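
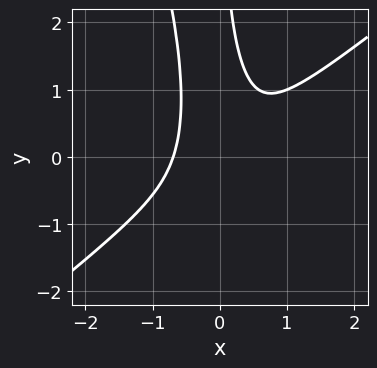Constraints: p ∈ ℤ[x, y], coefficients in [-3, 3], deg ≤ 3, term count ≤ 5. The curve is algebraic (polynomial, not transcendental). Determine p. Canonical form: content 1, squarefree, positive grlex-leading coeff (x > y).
1. The degree is 3 — a generic line meets the curve in up to 3 points.
2. Checking where it meets the axes: the curve avoids every integer y-axis point in the box.
3. Matching integer coefficients to the picture gives p.

3*x^3 - 3*x^2*y - x*y^2 + 1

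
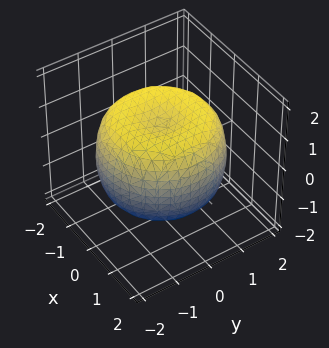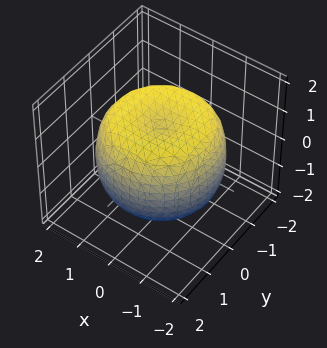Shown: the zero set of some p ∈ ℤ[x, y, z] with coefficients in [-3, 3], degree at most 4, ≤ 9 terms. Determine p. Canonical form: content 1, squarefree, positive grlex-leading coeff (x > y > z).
x^4 + 2*x^2*y^2 + y^4 - 2*x^2 - 2*y^2 + 2*z^2 - 2

First, the degree is 4 — the shape is more complex than any degree-3 surface.
Next, symmetries: rotational symmetry about the z-axis ⇒ p depends on x, y only through x² + y².
Then, from the axis intercepts and sections: a circular section at z = 0 has radius between 1 and 2; the z-axis gridline crossings are at z ∈ {-1, 1}.
Finally, solving for integer coefficients yields p as stated.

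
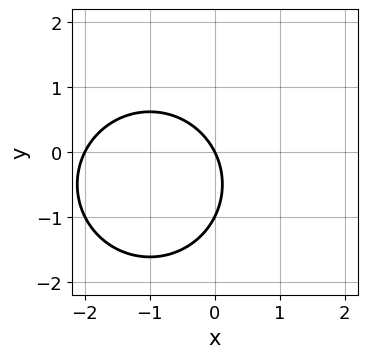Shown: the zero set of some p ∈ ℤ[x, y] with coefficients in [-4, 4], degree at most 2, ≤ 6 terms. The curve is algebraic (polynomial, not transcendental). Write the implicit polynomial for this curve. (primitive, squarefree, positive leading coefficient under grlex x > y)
x^2 + y^2 + 2*x + y

First, the degree is 2 — a generic line meets the curve in up to 2 points.
Next, reading off the gridlines: among the integer gridlines, it crosses the x-axis at x ∈ {-2, 0}; among the integer gridlines, it crosses the y-axis at y ∈ {-1, 0}.
Finally, these observations pin down the coefficients.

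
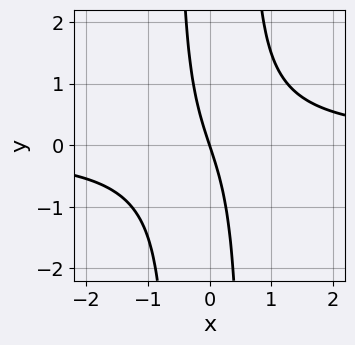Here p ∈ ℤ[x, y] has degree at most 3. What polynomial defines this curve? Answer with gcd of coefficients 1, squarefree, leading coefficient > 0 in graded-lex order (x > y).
3*x^2*y - 3*x - y

First, degree: a generic line meets the curve in up to 3 points, so deg p = 3.
Next, reading off the gridlines: it meets the x-axis at x = 0 (among the integer gridlines); it crosses the y-axis at the gridline y = 0.
Finally, putting this together gives p.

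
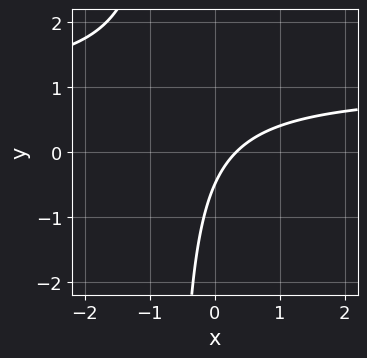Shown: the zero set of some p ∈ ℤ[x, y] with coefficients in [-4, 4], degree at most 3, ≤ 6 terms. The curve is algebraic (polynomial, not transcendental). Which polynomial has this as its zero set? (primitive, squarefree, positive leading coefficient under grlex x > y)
3*x*y - 3*x + 2*y + 1

1. The degree is 2 — a generic line meets the curve in up to 2 points.
2. Putting this together gives p.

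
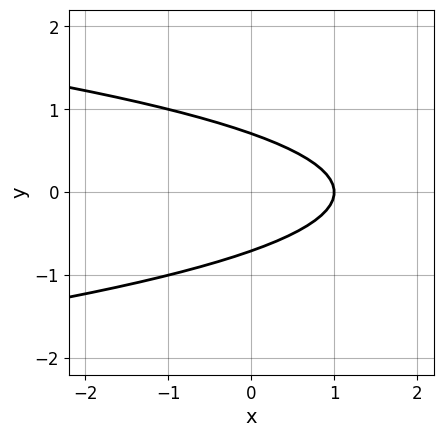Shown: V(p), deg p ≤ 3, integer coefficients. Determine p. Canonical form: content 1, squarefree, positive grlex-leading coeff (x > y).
2*y^2 + x - 1

(a) The degree is 2 — no degree-1 curve has this shape.
(b) Symmetries: mirror symmetry y ↦ −y ⇒ only even powers of y.
(c) Reading off the gridlines: one x-axis crossing is at x = 1.
(d) Fitting integer coefficients to these (and the overall shape) gives p.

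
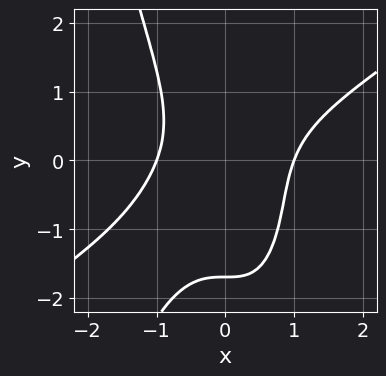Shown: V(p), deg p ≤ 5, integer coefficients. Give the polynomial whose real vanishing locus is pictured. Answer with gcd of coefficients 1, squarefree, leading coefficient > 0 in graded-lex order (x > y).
(a) The degree is 4 — the shape is more complex than any degree-3 curve.
(b) Reading off the gridlines: the x-axis gridline crossings are at x ∈ {-1, 1}.
(c) Matching integer coefficients to the picture gives p.

2*x^4 - 3*x^3*y - y^3 - y^2 - 2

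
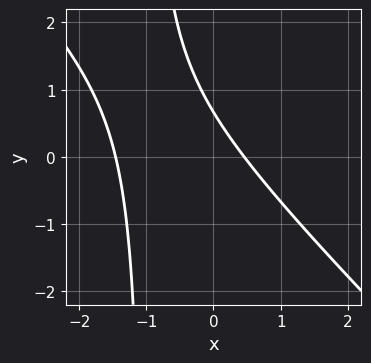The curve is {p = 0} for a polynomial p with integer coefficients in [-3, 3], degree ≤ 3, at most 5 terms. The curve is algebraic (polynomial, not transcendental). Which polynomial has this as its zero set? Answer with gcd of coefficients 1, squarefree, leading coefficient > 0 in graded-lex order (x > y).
3*x^2 + 3*x*y + 3*x + 3*y - 2

First, deg p = 2. The shape is more complex than any degree-1 curve.
Finally, matching integer coefficients to the picture gives p.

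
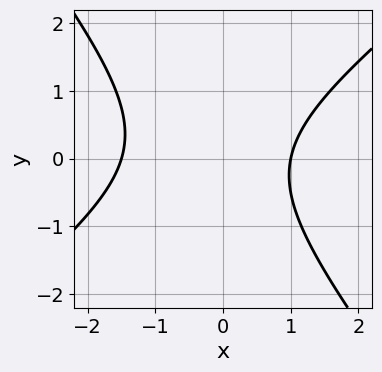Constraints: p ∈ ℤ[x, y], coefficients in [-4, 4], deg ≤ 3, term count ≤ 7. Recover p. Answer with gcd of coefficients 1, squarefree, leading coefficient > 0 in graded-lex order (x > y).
deg p = 2. No degree-1 curve has this shape.
Reading off the gridlines: it crosses the x-axis at the gridline x = 1; the curve avoids every integer y-axis point in the box.
Fitting integer coefficients to these (and the overall shape) gives p.

2*x^2 - x*y - 2*y^2 + x - 3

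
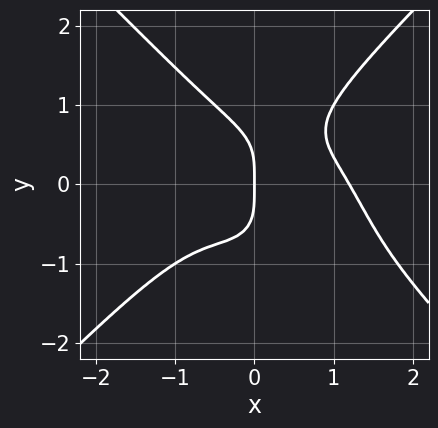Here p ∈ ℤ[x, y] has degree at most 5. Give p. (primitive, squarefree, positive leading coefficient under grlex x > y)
1. The degree is 4 — a generic line meets the curve in up to 4 points.
2. From the visible intercepts: it crosses the y-axis at the gridline y = 0; it meets the x-axis at x = 0 (among the integer gridlines).
3. Solving for integer coefficients yields p as stated.

2*x^4 - 2*y^4 - x^3 + 3*x^2*y - 2*x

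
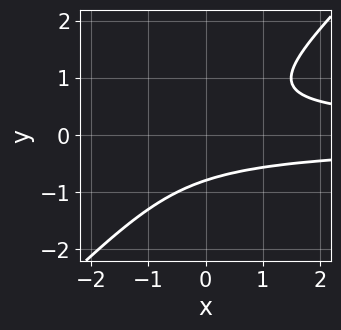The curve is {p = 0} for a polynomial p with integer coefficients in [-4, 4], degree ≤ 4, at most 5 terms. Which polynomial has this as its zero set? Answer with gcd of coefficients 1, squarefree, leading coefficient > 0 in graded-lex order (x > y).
2*x*y^2 - 2*y^3 - 1

1. Degree: no degree-2 curve has this shape, so deg p = 3.
2. From the visible intercepts: no x-intercept at any integer in the box.
3. Fitting integer coefficients to these (and the overall shape) gives p.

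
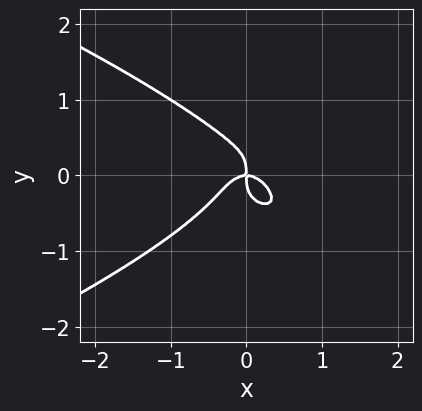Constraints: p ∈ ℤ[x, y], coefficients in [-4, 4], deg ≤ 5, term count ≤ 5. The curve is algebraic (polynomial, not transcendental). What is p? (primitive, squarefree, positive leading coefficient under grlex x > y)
3*y^4 + 2*x^3 + x*y

1. The degree is 4 — no degree-3 curve has this shape.
2. Against the integer gridlines: it crosses the y-axis at the gridline y = 0; one x-axis crossing is at x = 0.
3. Solving for integer coefficients yields p as stated.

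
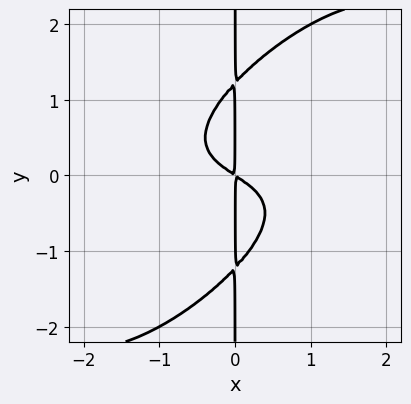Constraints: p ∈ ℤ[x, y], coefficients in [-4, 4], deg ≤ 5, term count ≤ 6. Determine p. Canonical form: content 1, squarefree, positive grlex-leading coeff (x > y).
1. Degree: the shape is more complex than any degree-3 curve, so deg p = 4.
2. Observable constraints: every point of the y-axis in the box is on the curve.
3. Solving for integer coefficients yields p as stated.

2*x^3*y - 3*x^2*y^2 + 2*x*y^3 - 2*x^2 - 3*x*y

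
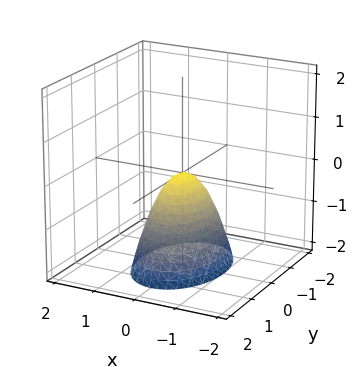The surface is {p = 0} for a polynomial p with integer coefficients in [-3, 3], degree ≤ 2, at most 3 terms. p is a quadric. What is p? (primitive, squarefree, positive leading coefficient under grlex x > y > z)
2*x^2 + y^2 + z

First, deg p = 2. A single bowl opening along one axis; a quadric.
Next, symmetries: it's symmetric under x → −x, forcing even powers of x; it's symmetric under y → −y, forcing even powers of y.
Next, reading off the gridlines: it meets the z-axis at z = 0 (among the integer gridlines); one y-axis crossing is at y = 0.
Finally, matching integer coefficients to the picture gives p.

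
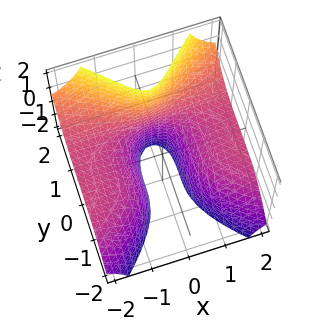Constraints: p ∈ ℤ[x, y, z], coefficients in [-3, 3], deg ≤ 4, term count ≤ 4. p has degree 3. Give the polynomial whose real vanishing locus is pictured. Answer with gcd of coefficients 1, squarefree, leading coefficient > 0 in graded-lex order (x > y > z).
2*x^2*z - y^3 + 1

Degree: a generic line meets the surface in up to 3 points, so deg p = 3.
Observable constraints: the surface avoids every integer x-axis point in the box; one y-axis crossing is at y = 1.
The integer polynomial consistent with all of this is the stated p.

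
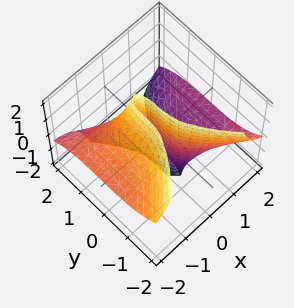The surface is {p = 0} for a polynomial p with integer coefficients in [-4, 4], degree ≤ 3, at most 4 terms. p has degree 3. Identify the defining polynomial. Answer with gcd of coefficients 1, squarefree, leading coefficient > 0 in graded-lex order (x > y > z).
(a) The degree is 3 — a generic line meets the surface in up to 3 points.
(b) Against the integer gridlines: every point of the z-axis in the box is on the surface; one y-axis crossing is at y = 0; one x-axis crossing is at x = 0.
(c) Solving for integer coefficients yields p as stated.

3*x^2*z + y^3 + 3*x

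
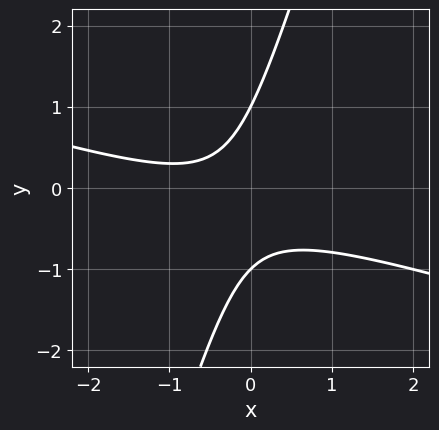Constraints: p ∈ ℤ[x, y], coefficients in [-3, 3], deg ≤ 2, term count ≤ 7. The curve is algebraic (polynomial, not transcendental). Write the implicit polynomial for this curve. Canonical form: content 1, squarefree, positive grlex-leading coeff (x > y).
x^2 + 3*x*y - y^2 + x + 1

1. Degree: no degree-1 curve has this shape, so deg p = 2.
2. Observable constraints: it misses every integer gridline on the x-axis; the y-axis gridline crossings are at y ∈ {-1, 1}.
3. Assembling these constraints gives the stated polynomial.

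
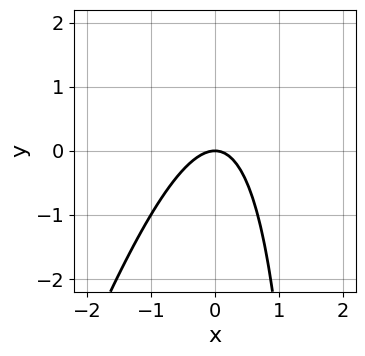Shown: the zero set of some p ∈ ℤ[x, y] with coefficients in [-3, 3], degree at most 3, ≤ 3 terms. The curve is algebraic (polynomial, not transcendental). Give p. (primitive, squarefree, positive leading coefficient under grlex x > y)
3*x^2 - x*y + 2*y

First, deg p = 2. No degree-1 curve has this shape.
Next, against the integer gridlines: it meets the x-axis at x = 0 (among the integer gridlines); it meets the y-axis at y = 0 (among the integer gridlines).
Finally, these observations pin down the coefficients.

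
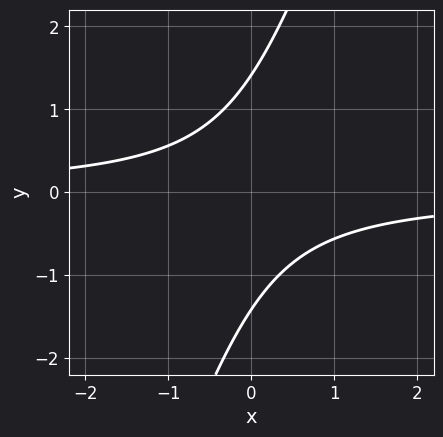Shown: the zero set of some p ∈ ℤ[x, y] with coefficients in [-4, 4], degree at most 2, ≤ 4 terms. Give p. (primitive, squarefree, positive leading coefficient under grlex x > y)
3*x*y - y^2 + 2

First, degree: no degree-1 curve has this shape, so deg p = 2.
Next, against the integer gridlines: the curve avoids every integer x-axis point in the box.
Finally, fitting integer coefficients to these (and the overall shape) gives p.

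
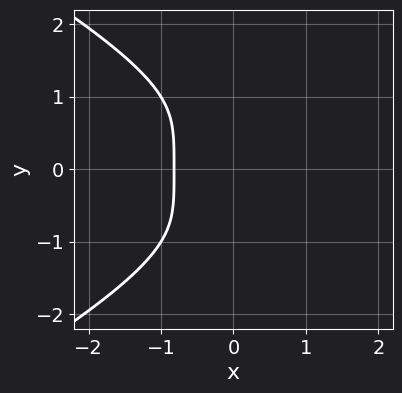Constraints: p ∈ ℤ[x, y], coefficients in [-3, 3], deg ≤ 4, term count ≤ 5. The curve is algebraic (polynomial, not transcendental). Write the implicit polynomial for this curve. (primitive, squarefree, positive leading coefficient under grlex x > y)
2*y^4 + 3*x^3 - 2*x^2 + 3

The degree is 4 — the shape is more complex than any degree-3 curve.
Symmetries: it's symmetric under y → −y, forcing even powers of y.
From the axis intercepts and sections: it misses every integer gridline on the y-axis.
Together with the visible shape, these determine p as stated.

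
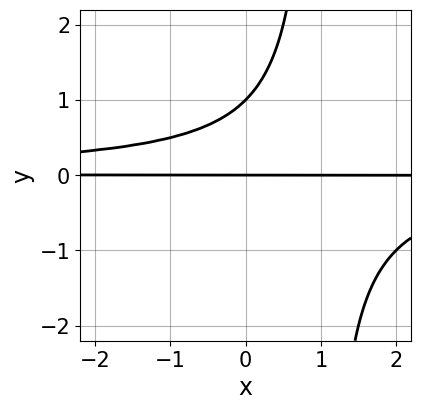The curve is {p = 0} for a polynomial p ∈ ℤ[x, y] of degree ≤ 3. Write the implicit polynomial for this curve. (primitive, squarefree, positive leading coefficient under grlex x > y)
x*y^2 - y^2 + y

deg p = 3.
Reading off the gridlines: every point of the x-axis in the box is on the curve; among the integer gridlines, it crosses the y-axis at y ∈ {0, 1}.
Fitting integer coefficients to these (and the overall shape) gives p.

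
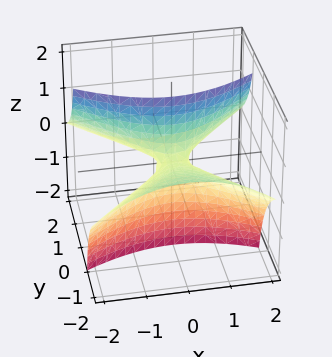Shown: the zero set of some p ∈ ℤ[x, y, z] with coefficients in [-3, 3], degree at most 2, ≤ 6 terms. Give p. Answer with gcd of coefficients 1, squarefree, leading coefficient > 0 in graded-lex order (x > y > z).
(a) Degree: no degree-1 surface has this shape, so deg p = 2.
(b) Reading off the gridlines: it meets the x-axis at x = 0 (among the integer gridlines); it meets the z-axis at z = 0 (among the integer gridlines).
(c) These observations pin down the coefficients.

x^2 - y^2 - 3*y*z - z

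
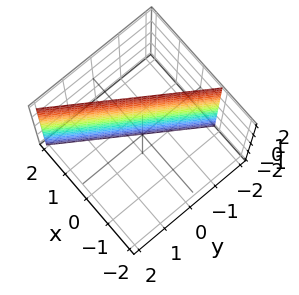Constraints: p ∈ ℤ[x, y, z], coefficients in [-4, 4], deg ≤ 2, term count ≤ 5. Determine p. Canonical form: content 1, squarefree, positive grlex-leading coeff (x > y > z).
3*x - 2*y - 2

(a) deg p = 1. The surface is flat (a plane).
(b) From the visible intercepts: it meets the y-axis at y = -1 (among the integer gridlines); no z-intercept at any integer in the box.
(c) The integer polynomial consistent with all of this is the stated p.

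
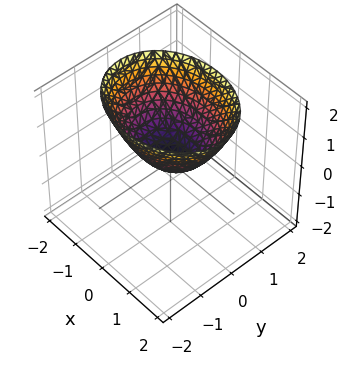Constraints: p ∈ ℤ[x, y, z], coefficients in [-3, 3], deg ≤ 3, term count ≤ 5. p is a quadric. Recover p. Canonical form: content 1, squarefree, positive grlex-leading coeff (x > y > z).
(a) The degree is 2 — a paraboloid; a quadric.
(b) Symmetries: mirror symmetry y ↦ −y ⇒ only even powers of y; the x ↦ −x reflection is a symmetry, so x appears only in even powers.
(c) Checking where it meets the axes: one x-axis crossing is at x = 0; it crosses the z-axis at the gridline z = 0; one y-axis crossing is at y = 0.
(d) Solving for integer coefficients yields p as stated.

2*x^2 + 3*y^2 - 3*z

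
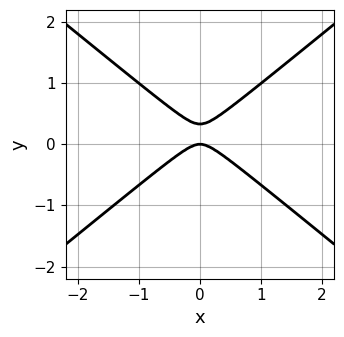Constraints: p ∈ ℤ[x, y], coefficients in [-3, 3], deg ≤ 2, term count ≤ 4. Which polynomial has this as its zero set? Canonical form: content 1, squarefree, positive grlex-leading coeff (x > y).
2*x^2 - 3*y^2 + y

Degree: a generic line meets the curve in up to 2 points, so deg p = 2.
Symmetries: the x ↦ −x reflection is a symmetry, so x appears only in even powers.
From the visible intercepts: it meets the y-axis at y = 0 (among the integer gridlines); it crosses the x-axis at the gridline x = 0.
Together with the visible shape, these determine p as stated.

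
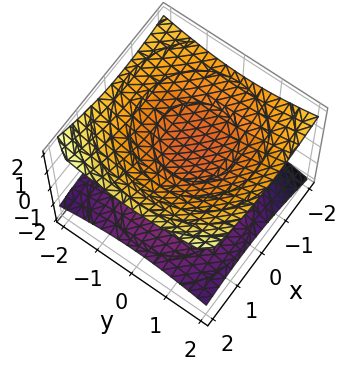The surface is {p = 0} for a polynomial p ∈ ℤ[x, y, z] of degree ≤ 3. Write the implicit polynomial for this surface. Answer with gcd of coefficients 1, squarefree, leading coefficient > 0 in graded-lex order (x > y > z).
x^2 + x*z + y^2 - 3*z^2 + 1

First, there are 2 components.
Next, the degree is 2 — a generic line meets the surface in up to 2 points.
Next, reading off the gridlines: it misses every integer gridline on the y-axis; it misses every integer gridline on the x-axis.
Finally, putting this together gives p.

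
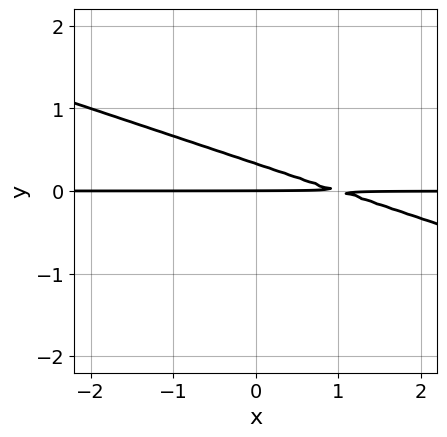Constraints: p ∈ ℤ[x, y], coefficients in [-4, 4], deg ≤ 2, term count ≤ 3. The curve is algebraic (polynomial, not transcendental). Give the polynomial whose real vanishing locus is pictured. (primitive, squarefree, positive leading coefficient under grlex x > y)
deg p = 2.
Checking where it meets the axes: one y-axis crossing is at y = 0; every point of the x-axis in the box is on the curve.
Putting this together gives p.

x*y + 3*y^2 - y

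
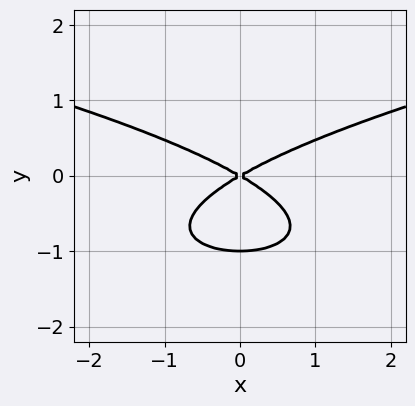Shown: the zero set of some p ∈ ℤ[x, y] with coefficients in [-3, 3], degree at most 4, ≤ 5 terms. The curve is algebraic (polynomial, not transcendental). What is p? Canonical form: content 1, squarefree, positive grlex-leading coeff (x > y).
The degree is 3 — no degree-2 curve has this shape.
Symmetries: the x ↦ −x reflection is a symmetry, so x appears only in even powers.
Checking where it meets the axes: one x-axis crossing is at x = 0; among the integer gridlines, it crosses the y-axis at y ∈ {-1, 0}.
These observations pin down the coefficients.

3*y^3 - x^2 + 3*y^2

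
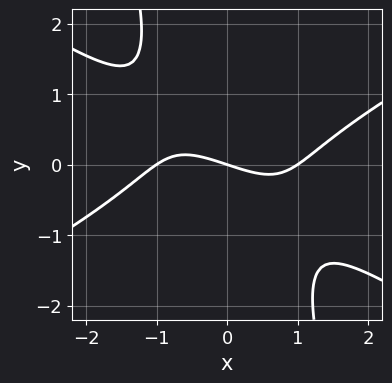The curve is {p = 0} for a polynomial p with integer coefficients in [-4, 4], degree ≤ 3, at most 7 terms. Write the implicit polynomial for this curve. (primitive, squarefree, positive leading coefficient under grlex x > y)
x^3 - 3*x*y^2 - y^3 - x - 3*y

1. deg p = 3.
2. Observable constraints: it meets the y-axis at y = 0 (among the integer gridlines); the x-axis gridline crossings are at x ∈ {-1, 0, 1}.
3. The integer polynomial consistent with all of this is the stated p.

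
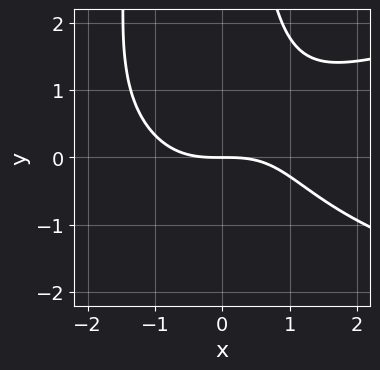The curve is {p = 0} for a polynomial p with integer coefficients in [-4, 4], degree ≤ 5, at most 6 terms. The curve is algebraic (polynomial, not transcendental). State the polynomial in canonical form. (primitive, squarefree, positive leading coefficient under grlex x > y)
x^2*y^2 - x^3 + x*y^2 - 3*y

1. deg p = 4.
2. Observable constraints: it meets the y-axis at y = 0 (among the integer gridlines); one x-axis crossing is at x = 0.
3. The integer polynomial consistent with all of this is the stated p.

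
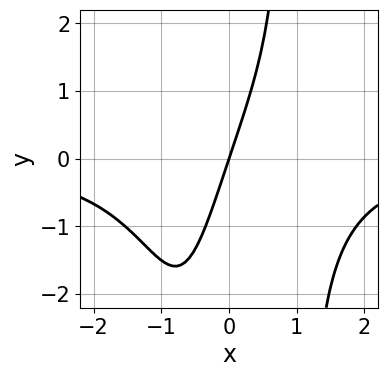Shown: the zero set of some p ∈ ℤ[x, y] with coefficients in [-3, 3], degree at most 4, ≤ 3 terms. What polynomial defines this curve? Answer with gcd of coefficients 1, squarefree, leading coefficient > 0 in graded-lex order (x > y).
x^3*y + 3*x - y

1. The degree is 4 — no degree-3 curve has this shape.
2. From the visible intercepts: it meets the y-axis at y = 0 (among the integer gridlines); one x-axis crossing is at x = 0.
3. Assembling these constraints gives the stated polynomial.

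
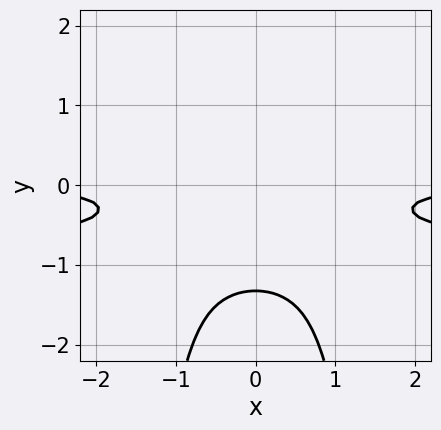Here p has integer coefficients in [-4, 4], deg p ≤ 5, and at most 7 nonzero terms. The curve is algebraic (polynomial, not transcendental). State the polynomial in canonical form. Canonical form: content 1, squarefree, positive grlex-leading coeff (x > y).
1. deg p = 4. A generic line meets the curve in up to 4 points.
2. Symmetries: it's symmetric under x → −x, forcing even powers of x.
3. Checking where it meets the axes: it misses every integer gridline on the x-axis.
4. The integer polynomial consistent with all of this is the stated p.

3*x^2*y^2 + 2*x^2*y + y^3 - y + 1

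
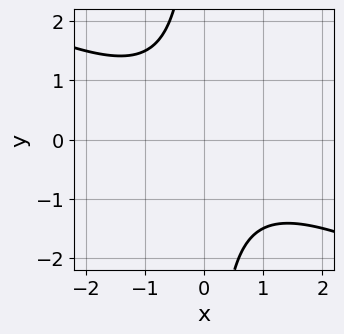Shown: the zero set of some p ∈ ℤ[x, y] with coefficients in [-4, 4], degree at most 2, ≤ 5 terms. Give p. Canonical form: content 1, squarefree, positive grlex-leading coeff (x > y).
x^2 + 2*x*y + 2

1. Degree: no degree-1 curve has this shape, so deg p = 2.
2. From the visible intercepts: the curve avoids every integer x-axis point in the box; it misses every integer gridline on the y-axis.
3. The integer polynomial consistent with all of this is the stated p.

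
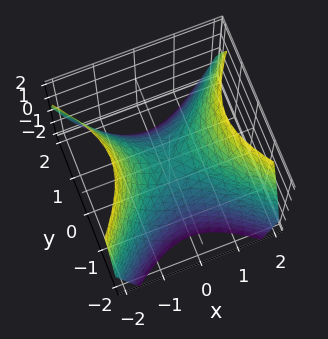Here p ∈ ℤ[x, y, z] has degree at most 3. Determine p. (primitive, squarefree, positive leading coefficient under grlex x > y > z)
Degree: a saddle surface; a quadric, so deg p = 2.
Symmetries: mirror symmetry y ↦ −y ⇒ only even powers of y; it's symmetric under x → −x, forcing even powers of x.
Checking where it meets the axes: it crosses the y-axis at the gridline y = 0; it meets the x-axis at x = 0 (among the integer gridlines).
Assembling these constraints gives the stated polynomial.

x^2 - y^2 - z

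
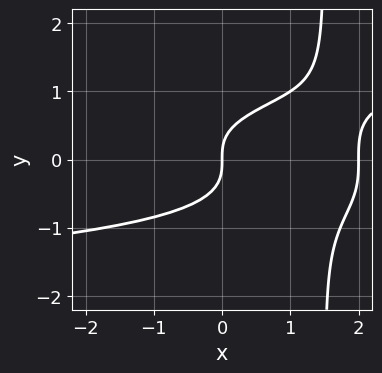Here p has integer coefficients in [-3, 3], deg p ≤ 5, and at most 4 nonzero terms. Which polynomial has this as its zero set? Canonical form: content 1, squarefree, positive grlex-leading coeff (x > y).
First, the degree is 4 — no degree-3 curve has this shape.
Then, checking where it meets the axes: it crosses the y-axis at the gridline y = 0; among the integer gridlines, it crosses the x-axis at x ∈ {0, 2}.
Finally, these observations pin down the coefficients.

2*x*y^3 - 3*y^3 - x^2 + 2*x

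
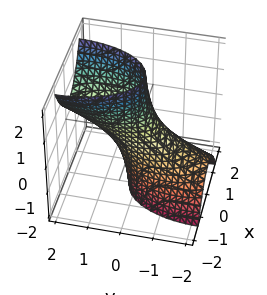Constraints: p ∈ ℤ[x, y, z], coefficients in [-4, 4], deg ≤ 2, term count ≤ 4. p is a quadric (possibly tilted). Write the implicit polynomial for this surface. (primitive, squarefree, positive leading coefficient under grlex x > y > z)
3*x^2 + y^2 - 2*y*z - 1

First, the degree is 2 — the shape is more complex than any degree-1 surface.
Next, from the visible intercepts: the y-axis gridline crossings are at y ∈ {-1, 1}; no z-intercept at any integer in the box.
Finally, the integer polynomial consistent with all of this is the stated p.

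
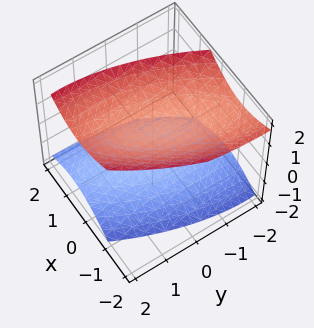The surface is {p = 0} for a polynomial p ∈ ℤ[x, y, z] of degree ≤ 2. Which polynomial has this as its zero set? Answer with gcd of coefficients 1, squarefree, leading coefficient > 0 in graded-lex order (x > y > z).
3*x^2 - 2*x*y + x*z + y^2 - 3*z^2 + 3

The picture has 2 separate pieces.
Degree: no degree-1 surface has this shape, so deg p = 2.
Reading off the gridlines: the z-axis gridline crossings are at z ∈ {-1, 1}; the surface avoids every integer y-axis point in the box.
Matching integer coefficients to the picture gives p.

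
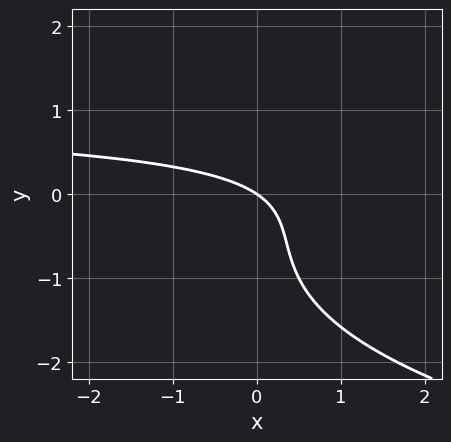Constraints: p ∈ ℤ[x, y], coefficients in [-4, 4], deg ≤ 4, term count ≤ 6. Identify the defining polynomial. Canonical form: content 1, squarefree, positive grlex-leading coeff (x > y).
First, deg p = 3. A generic line meets the curve in up to 3 points.
Then, reading off the gridlines: it meets the x-axis at x = 0 (among the integer gridlines); it crosses the y-axis at the gridline y = 0.
Finally, matching integer coefficients to the picture gives p.

2*y^3 - 2*x*y + 3*y^2 + 2*x + 3*y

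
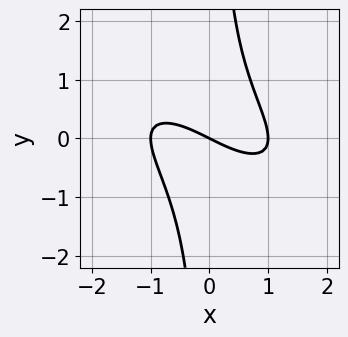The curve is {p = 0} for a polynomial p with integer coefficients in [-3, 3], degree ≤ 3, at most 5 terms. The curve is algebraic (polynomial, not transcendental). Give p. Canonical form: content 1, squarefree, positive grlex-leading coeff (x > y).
(a) deg p = 3. No degree-2 curve has this shape.
(b) Observable constraints: it crosses the y-axis at the gridline y = 0; among the integer gridlines, it crosses the x-axis at x ∈ {-1, 0, 1}.
(c) Putting this together gives p.

x^3 + 2*x^2*y + 2*x*y^2 - x - 2*y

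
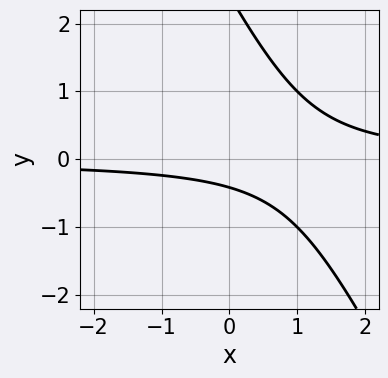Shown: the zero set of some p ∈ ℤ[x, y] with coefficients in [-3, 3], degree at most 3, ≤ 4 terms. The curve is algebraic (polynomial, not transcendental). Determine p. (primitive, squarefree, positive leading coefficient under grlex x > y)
(a) Degree: a generic line meets the curve in up to 2 points, so deg p = 2.
(b) Against the integer gridlines: the curve avoids every integer x-axis point in the box.
(c) The integer polynomial consistent with all of this is the stated p.

2*x*y + y^2 - 2*y - 1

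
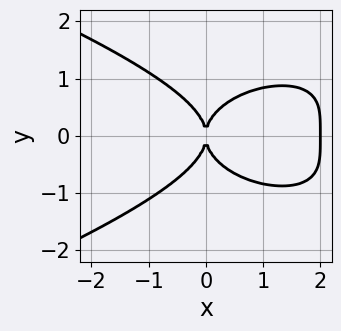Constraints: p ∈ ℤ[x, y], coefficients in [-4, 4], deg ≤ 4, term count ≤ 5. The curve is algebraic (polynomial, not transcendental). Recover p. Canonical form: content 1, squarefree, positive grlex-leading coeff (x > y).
Degree: the shape is more complex than any degree-3 curve, so deg p = 4.
Symmetries: the y ↦ −y reflection is a symmetry, so y appears only in even powers.
From the axis intercepts and sections: among the integer gridlines, it crosses the x-axis at x ∈ {0, 2}; one y-axis crossing is at y = 0.
These observations pin down the coefficients.

2*y^4 + x^3 - 2*x^2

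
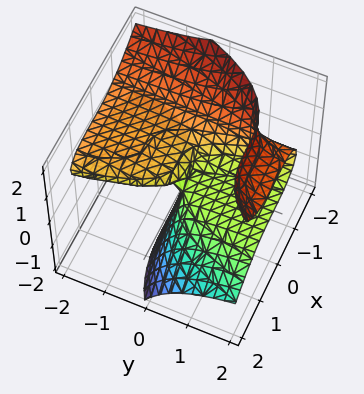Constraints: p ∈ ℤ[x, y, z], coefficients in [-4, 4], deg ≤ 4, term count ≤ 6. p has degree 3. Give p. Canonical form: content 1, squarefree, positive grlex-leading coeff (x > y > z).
First, the degree is 3 — the shape is more complex than any degree-2 surface.
Next, from the visible intercepts: every point of the y-axis in the box is on the surface; one x-axis crossing is at x = 0; one z-axis crossing is at z = 0.
Finally, fitting integer coefficients to these (and the overall shape) gives p.

x^3 - 3*y*z^2 + z^3 + 3*y*z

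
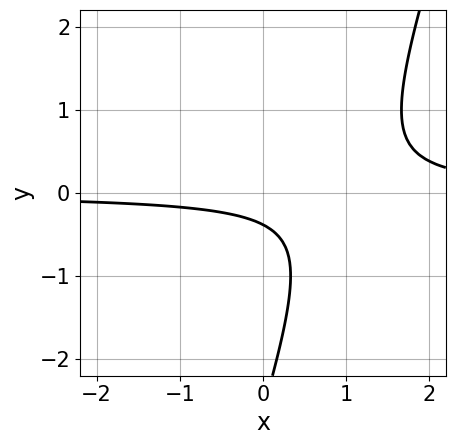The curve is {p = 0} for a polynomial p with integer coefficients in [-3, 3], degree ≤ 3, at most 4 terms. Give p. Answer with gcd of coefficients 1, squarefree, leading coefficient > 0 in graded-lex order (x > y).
3*x*y - y^2 - 3*y - 1

1. The degree is 2 — no degree-1 curve has this shape.
2. Checking where it meets the axes: the curve avoids every integer x-axis point in the box.
3. Solving for integer coefficients yields p as stated.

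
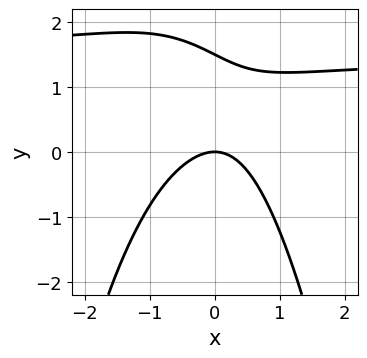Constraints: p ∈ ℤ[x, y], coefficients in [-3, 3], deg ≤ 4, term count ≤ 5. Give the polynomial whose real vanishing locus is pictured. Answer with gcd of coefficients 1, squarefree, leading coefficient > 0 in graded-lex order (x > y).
Degree: a generic line meets the curve in up to 3 points, so deg p = 3.
Checking where it meets the axes: it crosses the y-axis at the gridline y = 0; it meets the x-axis at x = 0 (among the integer gridlines).
Solving for integer coefficients yields p as stated.

2*x^2*y - 3*x^2 + x*y + 2*y^2 - 3*y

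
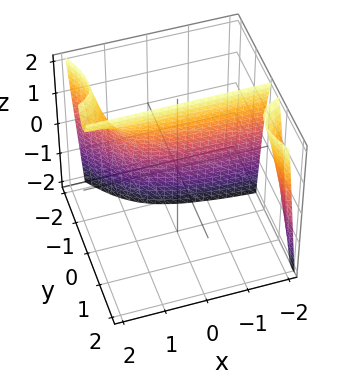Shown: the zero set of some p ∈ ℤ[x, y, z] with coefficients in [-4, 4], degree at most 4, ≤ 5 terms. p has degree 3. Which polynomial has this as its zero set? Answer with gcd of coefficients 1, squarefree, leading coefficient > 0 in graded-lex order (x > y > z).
1. The picture has 2 separate pieces.
2. The degree is 3 — no degree-2 surface has this shape.
3. Observable constraints: it crosses the z-axis at the gridline z = 2; it misses every integer gridline on the x-axis.
4. These observations pin down the coefficients.

3*x*y^2 + 2*y^3 + 3*y - z + 2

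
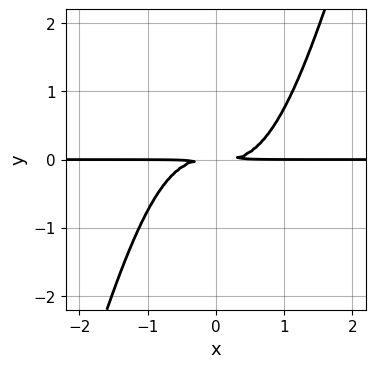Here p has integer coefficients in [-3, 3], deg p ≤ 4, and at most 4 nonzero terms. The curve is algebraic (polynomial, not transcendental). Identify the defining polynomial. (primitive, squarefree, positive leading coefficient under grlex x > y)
First, deg p = 4. The shape is more complex than any degree-3 curve.
Then, observable constraints: every point of the x-axis in the box is on the curve.
Finally, together with the visible shape, these determine p as stated.

3*x^3*y - x^2*y^2 - 3*y^2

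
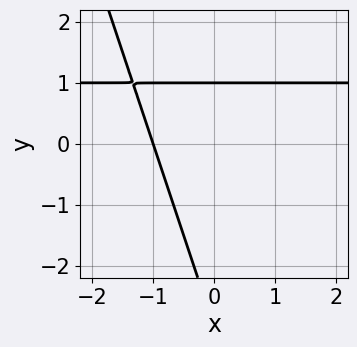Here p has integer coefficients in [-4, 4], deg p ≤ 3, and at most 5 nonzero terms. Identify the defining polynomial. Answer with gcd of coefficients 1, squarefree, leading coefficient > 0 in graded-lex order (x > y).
3*x*y + y^2 - 3*x + 2*y - 3

First, the degree is 2 — a generic line meets the curve in up to 2 points.
Next, from the axis intercepts and sections: one x-axis crossing is at x = -1; it crosses the y-axis at the gridline y = 1.
Finally, these observations pin down the coefficients.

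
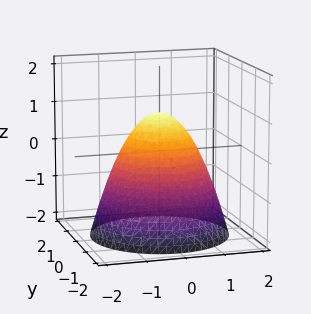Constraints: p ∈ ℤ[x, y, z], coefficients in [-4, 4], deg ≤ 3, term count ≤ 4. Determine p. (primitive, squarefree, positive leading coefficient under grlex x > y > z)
First, deg p = 2. The shape is more complex than any degree-1 surface.
Next, symmetry: every cross-section ⟂ z is a circle, so x, y appear only via x² + y².
Then, observable constraints: it meets the z-axis at z = 1 (among the integer gridlines); among the integer gridlines, it crosses the y-axis at y ∈ {-1, 1}; a circular section at z = -1 has radius between 1 and 2; the x-axis gridline crossings are at x ∈ {-1, 1}.
Finally, matching integer coefficients to the picture gives p.

x^2 + y^2 + z - 1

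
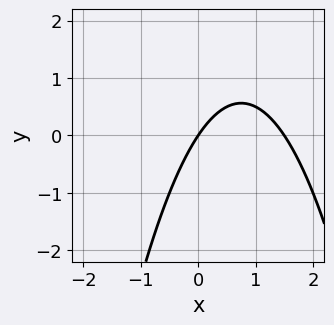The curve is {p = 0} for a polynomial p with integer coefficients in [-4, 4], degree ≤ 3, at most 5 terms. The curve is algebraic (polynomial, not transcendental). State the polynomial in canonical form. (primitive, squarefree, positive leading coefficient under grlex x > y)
(a) deg p = 2. The shape is more complex than any degree-1 curve.
(b) Checking where it meets the axes: one x-axis crossing is at x = 0; it crosses the y-axis at the gridline y = 0.
(c) Matching integer coefficients to the picture gives p.

2*x^2 - 3*x + 2*y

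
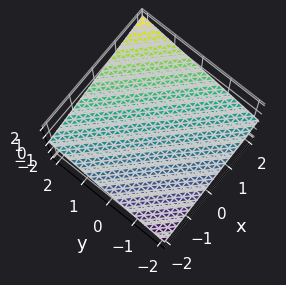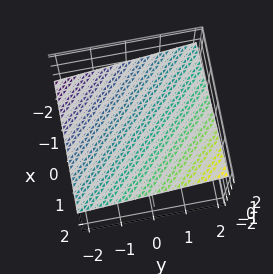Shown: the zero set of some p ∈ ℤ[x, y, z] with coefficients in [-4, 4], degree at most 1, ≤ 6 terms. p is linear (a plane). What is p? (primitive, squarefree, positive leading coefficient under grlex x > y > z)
x + y - 3*z + 2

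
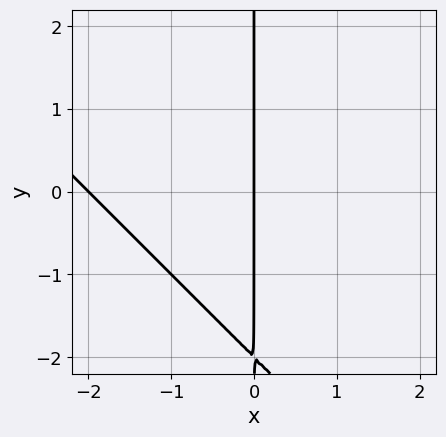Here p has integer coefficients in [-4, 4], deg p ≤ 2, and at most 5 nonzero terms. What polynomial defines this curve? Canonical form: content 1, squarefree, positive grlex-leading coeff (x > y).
x^2 + x*y + 2*x

(a) deg p = 2.
(b) From the axis intercepts and sections: every point of the y-axis in the box is on the curve; the x-axis gridline crossings are at x ∈ {-2, 0}.
(c) Putting this together gives p.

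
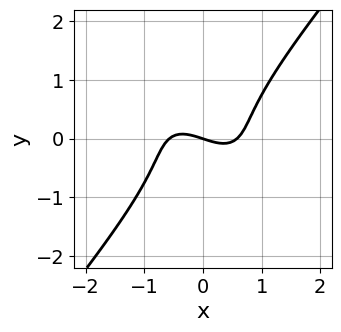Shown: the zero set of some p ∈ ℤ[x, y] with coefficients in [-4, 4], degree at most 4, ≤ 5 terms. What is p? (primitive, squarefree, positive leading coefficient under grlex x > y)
deg p = 3.
From the visible intercepts: it meets the x-axis at x = 0 (among the integer gridlines); it meets the y-axis at y = 0 (among the integer gridlines).
Fitting integer coefficients to these (and the overall shape) gives p.

3*x^3 + 2*x^2*y - 3*y^3 - x - 3*y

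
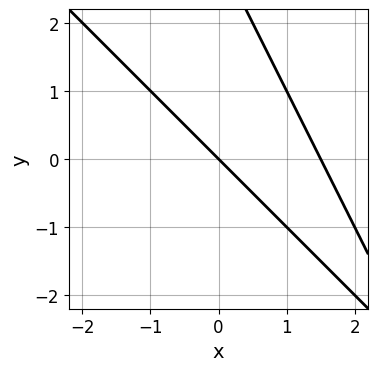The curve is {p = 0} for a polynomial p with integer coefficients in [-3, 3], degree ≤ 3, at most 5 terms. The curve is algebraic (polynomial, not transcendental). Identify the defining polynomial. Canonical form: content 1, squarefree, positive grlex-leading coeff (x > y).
1. The degree is 2 — no degree-1 curve has this shape.
2. Reading off the gridlines: it meets the y-axis at y = 0 (among the integer gridlines); one x-axis crossing is at x = 0.
3. Together with the visible shape, these determine p as stated.

2*x^2 + 3*x*y + y^2 - 3*x - 3*y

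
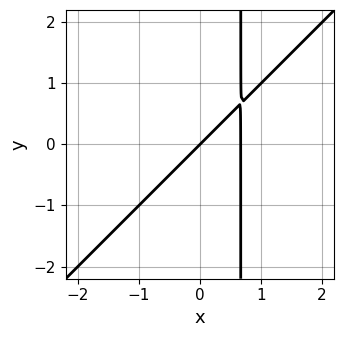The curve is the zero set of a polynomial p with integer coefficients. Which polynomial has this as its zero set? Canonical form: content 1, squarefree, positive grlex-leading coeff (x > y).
3*x^2 - 3*x*y - 2*x + 2*y

(a) The degree is 2 — a generic line meets the curve in up to 2 points.
(b) Reading off the gridlines: it crosses the y-axis at the gridline y = 0; it meets the x-axis at x = 0 (among the integer gridlines).
(c) Solving for integer coefficients yields p as stated.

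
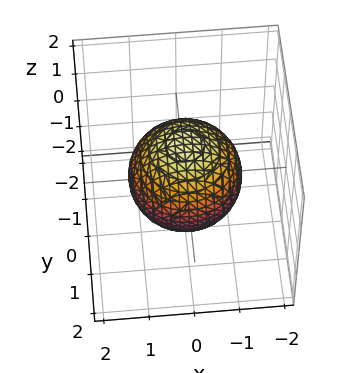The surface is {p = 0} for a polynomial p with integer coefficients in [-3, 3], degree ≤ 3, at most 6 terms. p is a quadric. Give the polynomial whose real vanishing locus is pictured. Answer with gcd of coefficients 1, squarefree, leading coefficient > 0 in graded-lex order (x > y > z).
2*x^2 + 2*y^2 + 2*z^2 - 3

First, degree: a closed, bounded, convex surface; a quadric, so deg p = 2.
Then, symmetries: the surface is invariant under rotation about z: p = q(x² + y², z); the z ↦ −z reflection is a symmetry, so z appears only in even powers.
Then, from the axis intercepts and sections: a circular section at z = -1 has radius between 0 and 1.
Finally, assembling these constraints gives the stated polynomial.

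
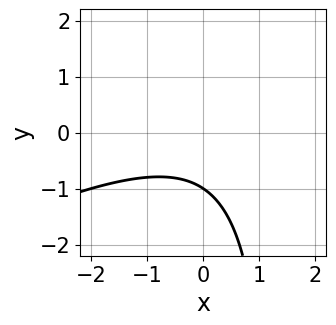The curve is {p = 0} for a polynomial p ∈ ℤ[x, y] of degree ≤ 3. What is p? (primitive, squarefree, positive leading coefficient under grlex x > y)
(a) Degree: a generic line meets the curve in up to 2 points, so deg p = 2.
(b) Against the integer gridlines: it misses every integer gridline on the x-axis; one y-axis crossing is at y = -1.
(c) Together with the visible shape, these determine p as stated.

x^2 - 2*x*y + 3*y + 3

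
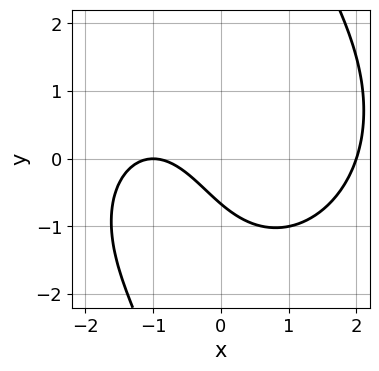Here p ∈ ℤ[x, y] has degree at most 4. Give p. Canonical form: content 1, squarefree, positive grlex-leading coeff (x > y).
x^3 + x*y^2 - 3*x - 3*y - 2

First, the degree is 3 — a generic line meets the curve in up to 3 points.
Next, checking where it meets the axes: among the integer gridlines, it crosses the x-axis at x ∈ {-1, 2}.
Finally, together with the visible shape, these determine p as stated.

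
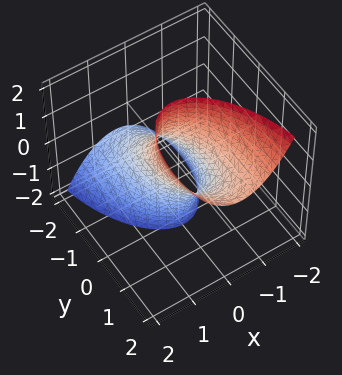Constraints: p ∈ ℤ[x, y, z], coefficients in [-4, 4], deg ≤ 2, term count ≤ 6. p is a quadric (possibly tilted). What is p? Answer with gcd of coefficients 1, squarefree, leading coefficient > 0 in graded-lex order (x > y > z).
3*x^2 + x*y + y^2 - 2*y*z - 1

(a) The degree is 2 — no degree-1 surface has this shape.
(b) Against the integer gridlines: it misses every integer gridline on the z-axis; the y-axis gridline crossings are at y ∈ {-1, 1}.
(c) These observations pin down the coefficients.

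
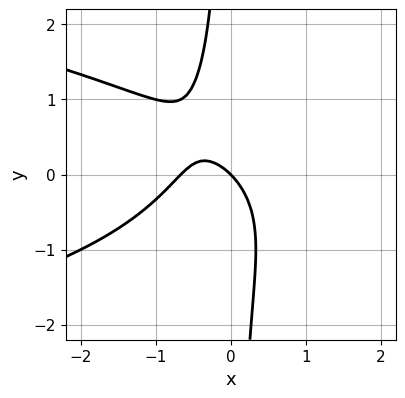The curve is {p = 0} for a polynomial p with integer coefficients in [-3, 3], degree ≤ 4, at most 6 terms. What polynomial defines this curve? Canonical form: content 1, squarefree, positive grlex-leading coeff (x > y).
(a) The degree is 3 — a generic line meets the curve in up to 3 points.
(b) Against the integer gridlines: it crosses the x-axis at the gridline x = 0; it meets the y-axis at y = 0 (among the integer gridlines).
(c) Together with the visible shape, these determine p as stated.

3*x*y^2 + 3*x^2 + 2*x + 2*y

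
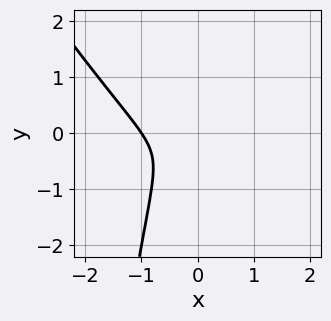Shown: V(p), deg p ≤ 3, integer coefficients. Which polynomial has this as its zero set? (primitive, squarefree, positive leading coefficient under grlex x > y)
3*x^3 + 2*x^2*y + 3*x^2 + y^2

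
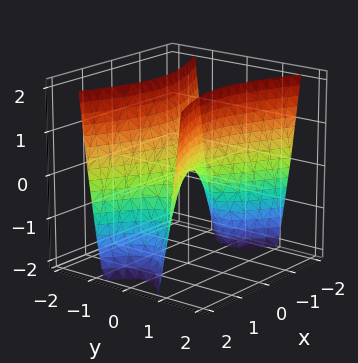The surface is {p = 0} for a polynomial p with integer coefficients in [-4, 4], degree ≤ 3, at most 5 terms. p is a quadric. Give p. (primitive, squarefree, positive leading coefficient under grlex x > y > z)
x^2 - 3*y^2 + z

(a) The degree is 2 — a hyperbolic paraboloid; a quadric.
(b) Symmetries: it's symmetric under y → −y, forcing even powers of y; the x ↦ −x reflection is a symmetry, so x appears only in even powers.
(c) Against the integer gridlines: it meets the x-axis at x = 0 (among the integer gridlines); it crosses the y-axis at the gridline y = 0.
(d) These observations pin down the coefficients.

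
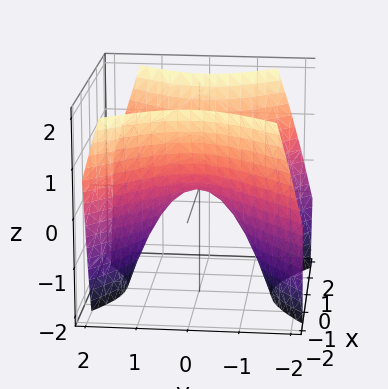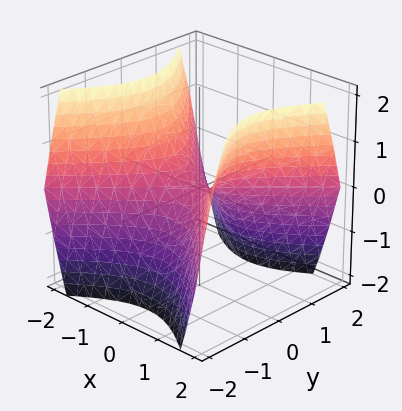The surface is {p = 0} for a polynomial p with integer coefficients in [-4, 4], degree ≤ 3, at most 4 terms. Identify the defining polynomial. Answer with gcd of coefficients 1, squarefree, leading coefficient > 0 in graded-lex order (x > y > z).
(a) The degree is 2 — a saddle surface; a quadric.
(b) Symmetries: the x ↦ −x reflection is a symmetry, so x appears only in even powers; the y ↦ −y reflection is a symmetry, so y appears only in even powers.
(c) Observable constraints: one x-axis crossing is at x = 0; it crosses the y-axis at the gridline y = 0.
(d) Fitting integer coefficients to these (and the overall shape) gives p.

x^2 - y^2 - z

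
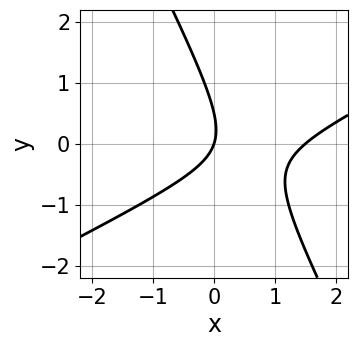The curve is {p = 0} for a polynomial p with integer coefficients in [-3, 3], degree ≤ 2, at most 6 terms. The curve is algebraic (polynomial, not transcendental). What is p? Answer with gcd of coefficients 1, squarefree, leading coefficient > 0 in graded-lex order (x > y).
2*x^2 - 3*x*y - 2*y^2 - 3*x + y

1. The degree is 2 — no degree-1 curve has this shape.
2. Against the integer gridlines: it crosses the y-axis at the gridline y = 0; it meets the x-axis at x = 0 (among the integer gridlines).
3. These observations pin down the coefficients.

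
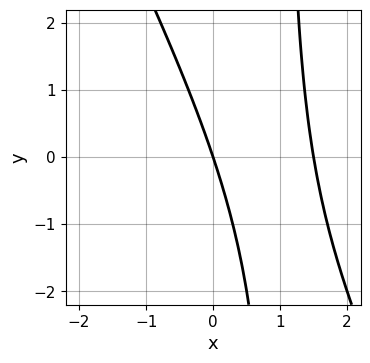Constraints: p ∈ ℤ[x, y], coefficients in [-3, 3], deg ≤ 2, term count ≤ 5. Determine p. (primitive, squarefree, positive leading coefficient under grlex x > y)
First, the degree is 2 — the shape is more complex than any degree-1 curve.
Then, reading off the gridlines: it meets the y-axis at y = 0 (among the integer gridlines); it meets the x-axis at x = 0 (among the integer gridlines).
Finally, fitting integer coefficients to these (and the overall shape) gives p.

2*x^2 + x*y - 3*x - y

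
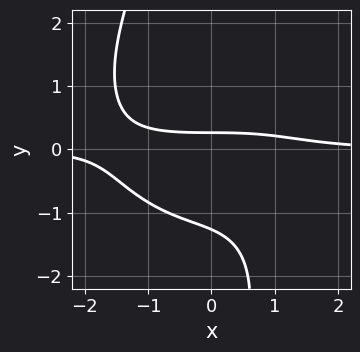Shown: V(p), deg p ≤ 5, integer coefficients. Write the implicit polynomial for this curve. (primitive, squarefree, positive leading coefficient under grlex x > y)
The degree is 4 — no degree-3 curve has this shape.
Reading off the gridlines: the curve avoids every integer x-axis point in the box.
Matching integer coefficients to the picture gives p.

x^3*y + x*y^3 + 3*y^2 + 3*y - 1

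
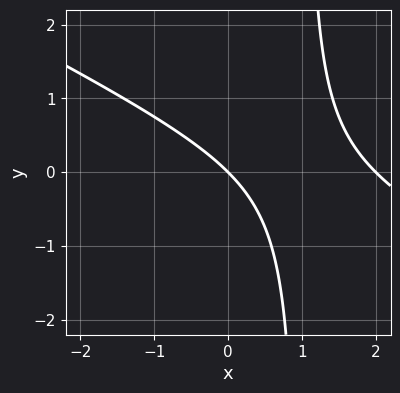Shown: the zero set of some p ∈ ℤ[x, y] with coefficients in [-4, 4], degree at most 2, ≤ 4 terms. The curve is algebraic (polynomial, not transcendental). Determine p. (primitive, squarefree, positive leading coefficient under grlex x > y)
x^2 + 2*x*y - 2*x - 2*y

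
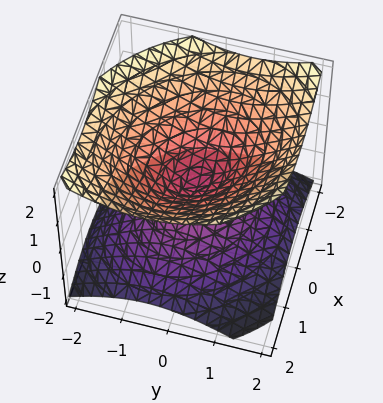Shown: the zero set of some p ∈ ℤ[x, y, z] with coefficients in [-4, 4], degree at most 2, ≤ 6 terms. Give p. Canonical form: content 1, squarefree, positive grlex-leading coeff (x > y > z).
2*x^2 + x*y + 2*y^2 - 3*z^2

(a) There are 2 components. They look like related sheets of one shape, so recover p as a whole.
(b) deg p = 2. The shape is more complex than any degree-1 surface.
(c) Checking where it meets the axes: one x-axis crossing is at x = 0; it meets the y-axis at y = 0 (among the integer gridlines); it crosses the z-axis at the gridline z = 0.
(d) Matching integer coefficients to the picture gives p.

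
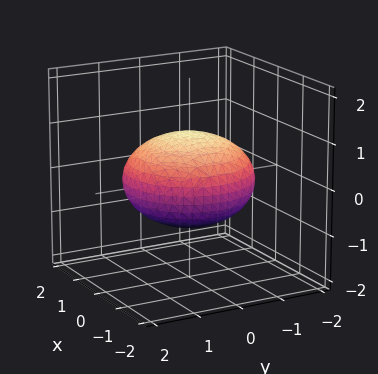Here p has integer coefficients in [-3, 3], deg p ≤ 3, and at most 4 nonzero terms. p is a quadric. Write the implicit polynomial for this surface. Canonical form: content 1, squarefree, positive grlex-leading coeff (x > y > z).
x^2 + y^2 + 2*z^2 - 2

(a) Degree: bounded and convex; a quadric, so deg p = 2.
(b) Symmetries: the z ↦ −z reflection is a symmetry, so z appears only in even powers; every cross-section ⟂ z is a circle, so x, y appear only via x² + y².
(c) Reading off the gridlines: among the integer gridlines, it crosses the z-axis at z ∈ {-1, 1}; a circular section at z = 0 has radius between 1 and 2.
(d) These observations pin down the coefficients.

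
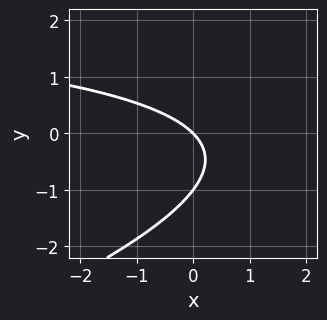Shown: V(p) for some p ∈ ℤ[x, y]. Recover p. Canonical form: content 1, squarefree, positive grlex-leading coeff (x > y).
x*y - 3*y^2 - 3*x - 3*y

1. deg p = 2. The shape is more complex than any degree-1 curve.
2. From the axis intercepts and sections: among the integer gridlines, it crosses the y-axis at y ∈ {-1, 0}; it crosses the x-axis at the gridline x = 0.
3. Matching integer coefficients to the picture gives p.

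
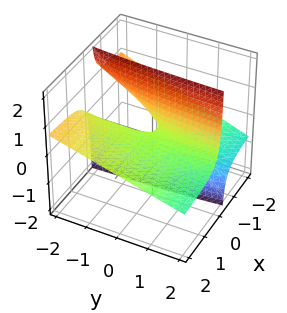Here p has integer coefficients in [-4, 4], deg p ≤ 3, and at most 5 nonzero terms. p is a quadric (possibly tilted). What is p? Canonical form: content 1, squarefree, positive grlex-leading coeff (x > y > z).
x*y + 3*x*z + z

deg p = 2. No degree-1 surface has this shape.
Observable constraints: the visible y-axis segment lies entirely on the surface; every point of the x-axis in the box is on the surface.
These observations pin down the coefficients.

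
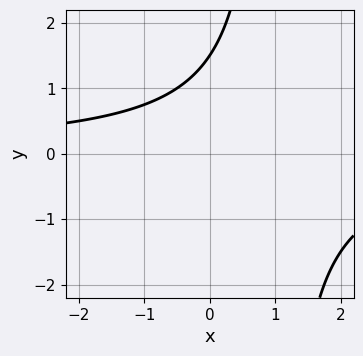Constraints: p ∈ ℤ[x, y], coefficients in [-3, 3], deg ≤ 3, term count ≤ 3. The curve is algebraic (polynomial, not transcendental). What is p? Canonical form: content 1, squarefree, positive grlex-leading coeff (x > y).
2*x*y - 2*y + 3

Degree: a generic line meets the curve in up to 2 points, so deg p = 2.
Checking where it meets the axes: no x-intercept at any integer in the box.
Putting this together gives p.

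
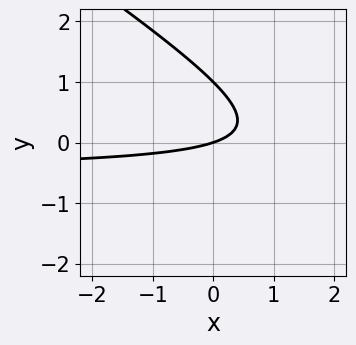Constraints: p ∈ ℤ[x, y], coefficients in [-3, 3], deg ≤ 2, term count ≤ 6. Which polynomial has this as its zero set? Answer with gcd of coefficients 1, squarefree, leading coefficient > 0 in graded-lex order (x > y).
2*x*y + 3*y^2 + x - 3*y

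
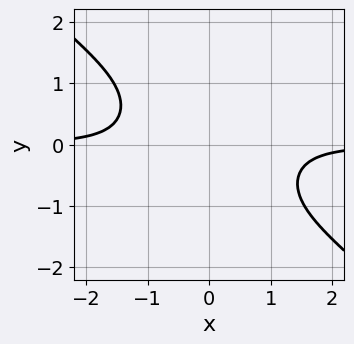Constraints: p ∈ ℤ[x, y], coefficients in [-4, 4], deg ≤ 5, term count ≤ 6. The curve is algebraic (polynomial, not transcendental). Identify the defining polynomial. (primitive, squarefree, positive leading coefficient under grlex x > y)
Degree: the shape is more complex than any degree-3 curve, so deg p = 4.
Reading off the gridlines: it misses every integer gridline on the x-axis; it misses every integer gridline on the y-axis.
Putting this together gives p.

3*x^3*y + 3*x^2*y^2 + y^4 + 3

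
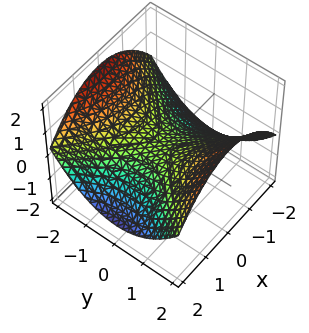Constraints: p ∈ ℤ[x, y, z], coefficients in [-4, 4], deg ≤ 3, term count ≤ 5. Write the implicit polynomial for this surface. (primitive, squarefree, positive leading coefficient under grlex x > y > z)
x^2 - y^2 + 3*z

deg p = 2. A hyperbolic paraboloid; a quadric.
Symmetries: the y ↦ −y reflection is a symmetry, so y appears only in even powers; mirror symmetry x ↦ −x ⇒ only even powers of x.
Observable constraints: it meets the y-axis at y = 0 (among the integer gridlines); it meets the z-axis at z = 0 (among the integer gridlines); one x-axis crossing is at x = 0.
Assembling these constraints gives the stated polynomial.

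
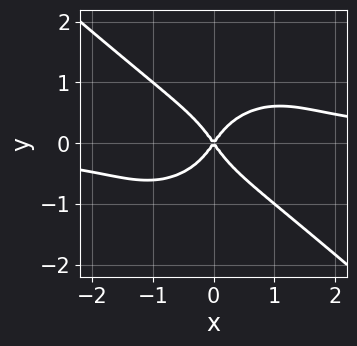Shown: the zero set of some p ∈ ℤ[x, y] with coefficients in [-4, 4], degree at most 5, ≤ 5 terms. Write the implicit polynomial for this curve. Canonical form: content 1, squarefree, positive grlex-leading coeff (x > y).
2*x^3*y + 3*y^4 - 2*x^2 + y^2

1. The degree is 4 — the shape is more complex than any degree-3 curve.
2. From the visible intercepts: one x-axis crossing is at x = 0; it meets the y-axis at y = 0 (among the integer gridlines).
3. The integer polynomial consistent with all of this is the stated p.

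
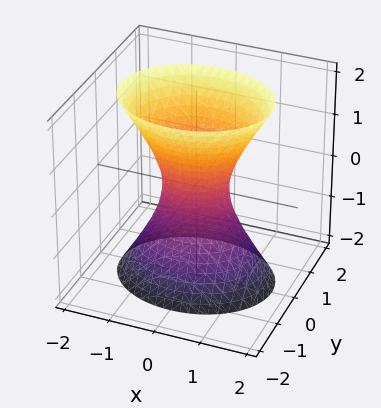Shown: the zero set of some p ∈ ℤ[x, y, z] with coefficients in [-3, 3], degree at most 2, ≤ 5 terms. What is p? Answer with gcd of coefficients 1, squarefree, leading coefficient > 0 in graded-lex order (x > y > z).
2*x^2 + 3*y^2 - z^2 - 1

(a) The degree is 2 — one connected sheet with a waist; a quadric.
(b) Symmetries: it's symmetric under x → −x, forcing even powers of x; the y ↦ −y reflection is a symmetry, so y appears only in even powers; it's symmetric under z → −z, forcing even powers of z.
(c) Checking where it meets the axes: the surface avoids every integer z-axis point in the box.
(d) The integer polynomial consistent with all of this is the stated p.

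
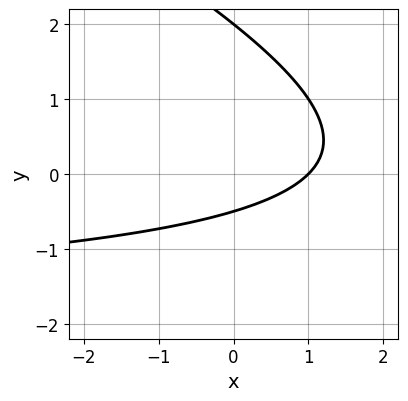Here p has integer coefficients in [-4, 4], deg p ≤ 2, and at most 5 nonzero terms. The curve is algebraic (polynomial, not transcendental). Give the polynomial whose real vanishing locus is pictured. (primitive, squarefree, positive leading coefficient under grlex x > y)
x*y + 2*y^2 + 2*x - 3*y - 2

The degree is 2 — the shape is more complex than any degree-1 curve.
From the visible intercepts: one x-axis crossing is at x = 1; it meets the y-axis at y = 2 (among the integer gridlines).
Matching integer coefficients to the picture gives p.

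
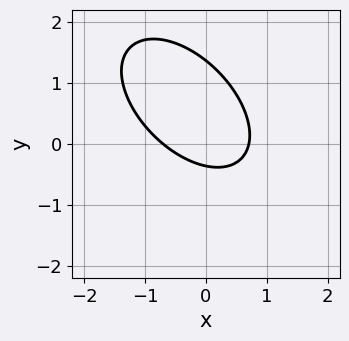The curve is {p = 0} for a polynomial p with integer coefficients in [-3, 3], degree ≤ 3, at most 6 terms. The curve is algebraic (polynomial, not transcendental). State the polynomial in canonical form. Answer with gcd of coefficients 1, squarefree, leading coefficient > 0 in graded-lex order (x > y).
(a) deg p = 2. No degree-1 curve has this shape.
(b) Putting this together gives p.

2*x^2 + 2*x*y + 2*y^2 - 2*y - 1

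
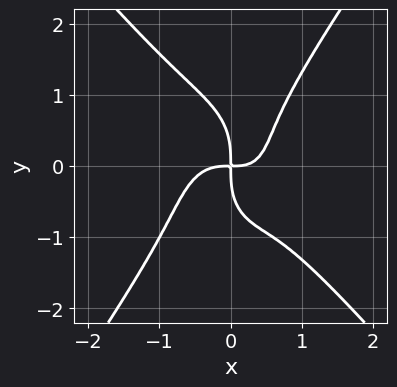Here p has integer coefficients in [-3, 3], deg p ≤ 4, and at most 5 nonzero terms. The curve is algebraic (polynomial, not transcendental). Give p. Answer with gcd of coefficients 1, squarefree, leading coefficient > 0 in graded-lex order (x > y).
3*x^4 + x^3*y - y^4 + x^2*y - 2*x*y

The degree is 4 — the shape is more complex than any degree-3 curve.
Observable constraints: it meets the x-axis at x = 0 (among the integer gridlines); one y-axis crossing is at y = 0.
Together with the visible shape, these determine p as stated.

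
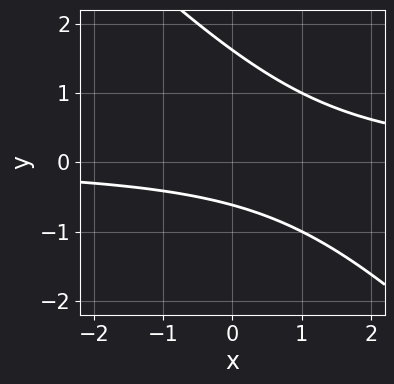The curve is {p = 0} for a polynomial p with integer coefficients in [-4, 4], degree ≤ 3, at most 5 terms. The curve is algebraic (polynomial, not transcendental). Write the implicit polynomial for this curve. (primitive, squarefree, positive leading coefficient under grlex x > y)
Degree: a generic line meets the curve in up to 2 points, so deg p = 2.
From the axis intercepts and sections: the curve avoids every integer x-axis point in the box.
The integer polynomial consistent with all of this is the stated p.

x*y + y^2 - y - 1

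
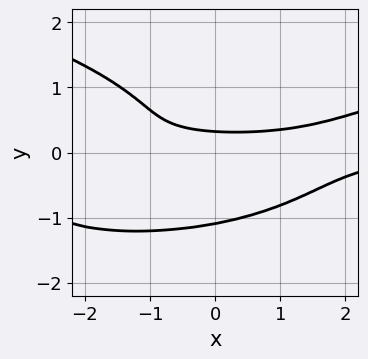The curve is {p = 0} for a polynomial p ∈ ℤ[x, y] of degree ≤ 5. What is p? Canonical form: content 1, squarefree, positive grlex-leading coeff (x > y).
3*y^4 - x^2*y + 2*x*y^2 + 3*y - 1

First, the degree is 4 — no degree-3 curve has this shape.
Next, reading off the gridlines: the curve avoids every integer x-axis point in the box.
Finally, together with the visible shape, these determine p as stated.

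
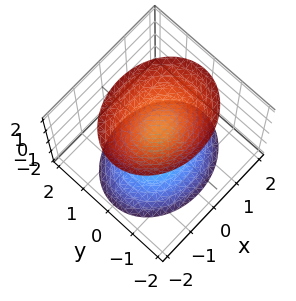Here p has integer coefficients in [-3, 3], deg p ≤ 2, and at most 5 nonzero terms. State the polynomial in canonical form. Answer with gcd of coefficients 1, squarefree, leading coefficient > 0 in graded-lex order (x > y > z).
1. The picture has 2 separate pieces.
2. Degree: two separate bowl-shaped sheets opening away from each other; a quadric, so deg p = 2.
3. Symmetries: mirror symmetry y ↦ −y ⇒ only even powers of y; mirror symmetry x ↦ −x ⇒ only even powers of x; it's symmetric under z → −z, forcing even powers of z.
4. Reading off the gridlines: it misses every integer gridline on the y-axis; it misses every integer gridline on the x-axis; among the integer gridlines, it crosses the z-axis at z ∈ {-1, 1}.
5. Solving for integer coefficients yields p as stated.

2*x^2 + 3*y^2 - 2*z^2 + 2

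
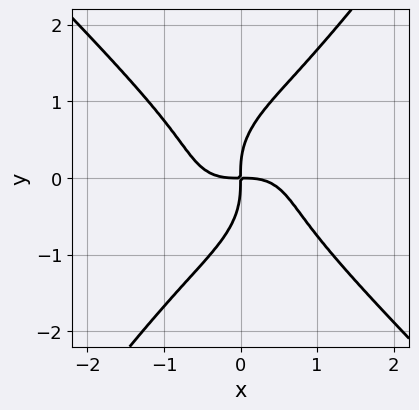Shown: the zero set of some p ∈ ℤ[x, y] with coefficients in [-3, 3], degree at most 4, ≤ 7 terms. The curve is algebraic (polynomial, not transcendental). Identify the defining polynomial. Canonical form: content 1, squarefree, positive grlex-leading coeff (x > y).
3*x^4 - x^3*y + 2*x*y^3 - 2*y^4 + 3*x*y

1. Degree: a generic line meets the curve in up to 4 points, so deg p = 4.
2. Observable constraints: it meets the y-axis at y = 0 (among the integer gridlines); one x-axis crossing is at x = 0.
3. Putting this together gives p.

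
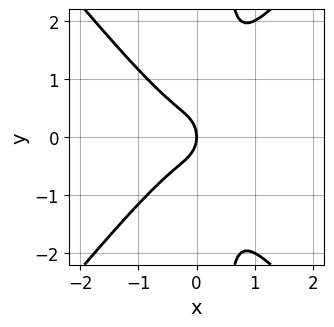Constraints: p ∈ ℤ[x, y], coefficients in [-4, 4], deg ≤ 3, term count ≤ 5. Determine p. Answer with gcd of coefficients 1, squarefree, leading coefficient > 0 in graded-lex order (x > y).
3*x^3 - 2*x*y^2 + y^2 + x

First, the degree is 3 — the shape is more complex than any degree-2 curve.
Next, symmetries: mirror symmetry y ↦ −y ⇒ only even powers of y.
Next, checking where it meets the axes: one y-axis crossing is at y = 0; one x-axis crossing is at x = 0.
Finally, putting this together gives p.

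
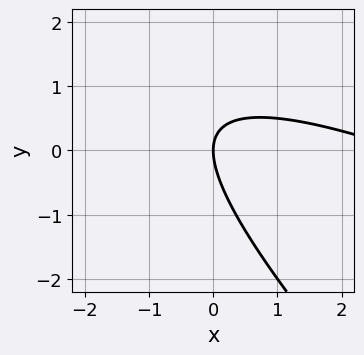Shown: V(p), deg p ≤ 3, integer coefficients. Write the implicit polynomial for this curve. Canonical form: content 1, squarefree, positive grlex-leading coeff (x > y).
x^2 + 3*x*y + 2*y^2 - 3*x

First, deg p = 2. No degree-1 curve has this shape.
Then, against the integer gridlines: one x-axis crossing is at x = 0; it meets the y-axis at y = 0 (among the integer gridlines).
Finally, fitting integer coefficients to these (and the overall shape) gives p.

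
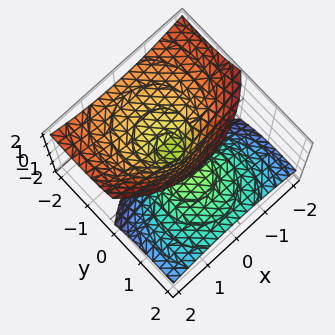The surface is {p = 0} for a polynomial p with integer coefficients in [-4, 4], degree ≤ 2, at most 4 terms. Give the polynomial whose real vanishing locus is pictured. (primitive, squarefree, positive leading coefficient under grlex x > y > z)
x^2 + y^2 + 2*y*z - z^2

(a) There are 2 components. Treating them together as one polynomial.
(b) deg p = 2. No degree-1 surface has this shape.
(c) Against the integer gridlines: it meets the z-axis at z = 0 (among the integer gridlines); one x-axis crossing is at x = 0; it meets the y-axis at y = 0 (among the integer gridlines).
(d) The integer polynomial consistent with all of this is the stated p.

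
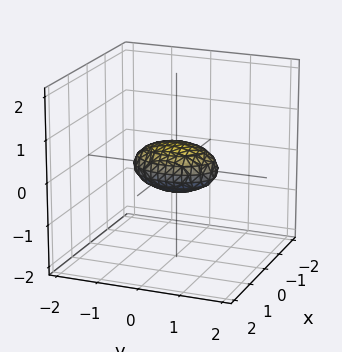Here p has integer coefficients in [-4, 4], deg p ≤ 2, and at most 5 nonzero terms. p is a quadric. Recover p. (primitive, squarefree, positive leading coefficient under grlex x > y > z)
2*x^2 + y^2 + 3*z^2 - 1

Degree: bounded and convex; a quadric, so deg p = 2.
Symmetries: mirror symmetry z ↦ −z ⇒ only even powers of z; the x ↦ −x reflection is a symmetry, so x appears only in even powers; it's symmetric under y → −y, forcing even powers of y.
Reading off the gridlines: the y-axis gridline crossings are at y ∈ {-1, 1}.
The integer polynomial consistent with all of this is the stated p.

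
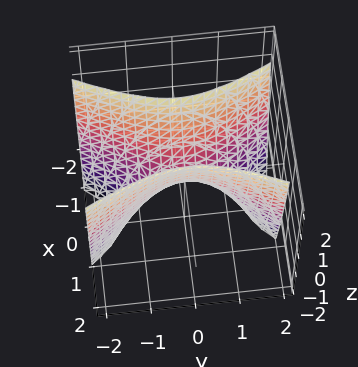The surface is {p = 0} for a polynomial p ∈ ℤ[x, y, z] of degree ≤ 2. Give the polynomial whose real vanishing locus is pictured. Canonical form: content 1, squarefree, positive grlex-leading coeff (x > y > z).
The degree is 2 — a hyperbolic paraboloid; a quadric.
Symmetries: it's symmetric under y → −y, forcing even powers of y; mirror symmetry x ↦ −x ⇒ only even powers of x.
From the visible intercepts: it crosses the y-axis at the gridline y = 0; one z-axis crossing is at z = 0; it meets the x-axis at x = 0 (among the integer gridlines).
Assembling these constraints gives the stated polynomial.

3*x^2 - y^2 - z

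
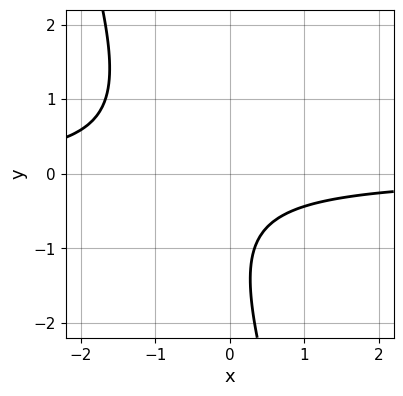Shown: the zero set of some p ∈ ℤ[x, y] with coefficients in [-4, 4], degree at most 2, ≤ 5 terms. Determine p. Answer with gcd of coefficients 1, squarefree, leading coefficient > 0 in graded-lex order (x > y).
The degree is 2 — the shape is more complex than any degree-1 curve.
From the visible intercepts: it misses every integer gridline on the y-axis; no x-intercept at any integer in the box.
The integer polynomial consistent with all of this is the stated p.

3*x*y + y^2 + 2*y + 2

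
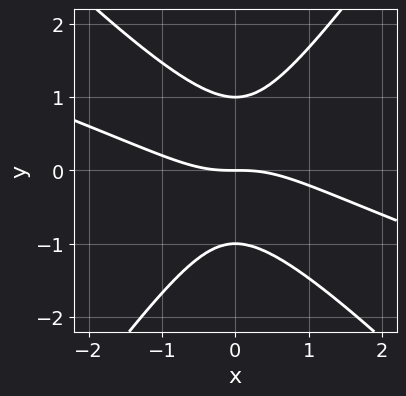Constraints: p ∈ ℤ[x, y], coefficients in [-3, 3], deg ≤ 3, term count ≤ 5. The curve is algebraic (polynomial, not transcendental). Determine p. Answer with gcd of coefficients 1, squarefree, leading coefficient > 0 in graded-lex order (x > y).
x^3 + 3*x^2*y - 2*y^3 + 2*y

deg p = 3.
From the visible intercepts: one x-axis crossing is at x = 0; the y-axis gridline crossings are at y ∈ {-1, 0, 1}.
Matching integer coefficients to the picture gives p.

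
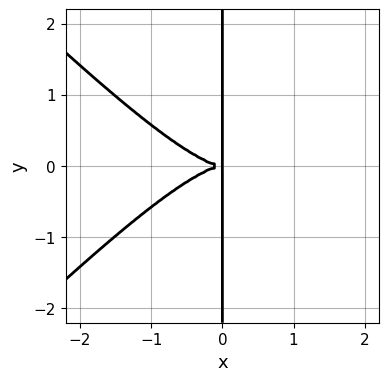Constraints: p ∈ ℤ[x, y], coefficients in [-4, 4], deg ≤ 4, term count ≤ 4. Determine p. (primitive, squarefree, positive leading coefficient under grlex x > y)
deg p = 4. A generic line meets the curve in up to 4 points.
Symmetries: the y ↦ −y reflection is a symmetry, so y appears only in even powers.
From the axis intercepts and sections: the visible y-axis segment lies entirely on the curve.
Fitting integer coefficients to these (and the overall shape) gives p.

x^4 - x^2*y^2 + 2*x*y^2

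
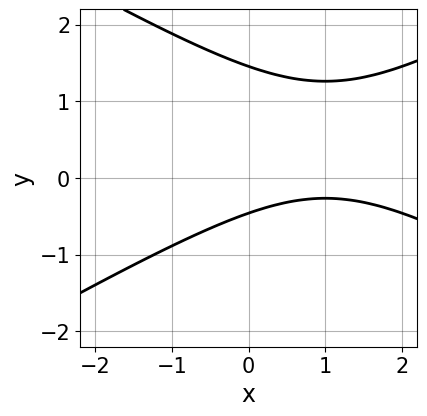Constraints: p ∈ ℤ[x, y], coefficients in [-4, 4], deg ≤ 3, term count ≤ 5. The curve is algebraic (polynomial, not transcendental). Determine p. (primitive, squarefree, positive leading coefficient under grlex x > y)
x^2 - 3*y^2 - 2*x + 3*y + 2

First, the degree is 2 — a generic line meets the curve in up to 2 points.
Then, checking where it meets the axes: the curve avoids every integer x-axis point in the box.
Finally, these observations pin down the coefficients.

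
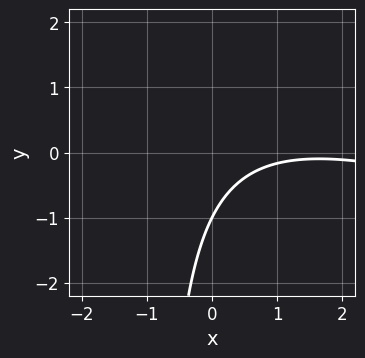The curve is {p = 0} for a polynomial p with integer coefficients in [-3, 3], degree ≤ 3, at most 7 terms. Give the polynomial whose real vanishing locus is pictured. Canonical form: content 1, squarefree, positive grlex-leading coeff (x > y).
First, deg p = 2. A generic line meets the curve in up to 2 points.
Next, from the visible intercepts: no x-intercept at any integer in the box; one y-axis crossing is at y = -1.
Finally, assembling these constraints gives the stated polynomial.

x^2 + 3*x*y - 3*x + 3*y + 3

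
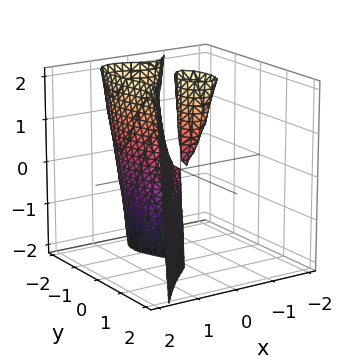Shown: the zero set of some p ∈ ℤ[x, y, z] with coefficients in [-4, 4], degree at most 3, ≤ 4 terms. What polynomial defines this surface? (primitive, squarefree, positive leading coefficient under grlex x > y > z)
3*x^3 - y^3 - x*z - 2*y^2

First, the picture has 2 separate pieces. They look like related sheets of one shape, so recover p as a whole.
Then, degree: no degree-2 surface has this shape, so deg p = 3.
Next, against the integer gridlines: among the integer gridlines, it crosses the y-axis at y ∈ {-2, 0}; every point of the z-axis in the box is on the surface.
Finally, putting this together gives p.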